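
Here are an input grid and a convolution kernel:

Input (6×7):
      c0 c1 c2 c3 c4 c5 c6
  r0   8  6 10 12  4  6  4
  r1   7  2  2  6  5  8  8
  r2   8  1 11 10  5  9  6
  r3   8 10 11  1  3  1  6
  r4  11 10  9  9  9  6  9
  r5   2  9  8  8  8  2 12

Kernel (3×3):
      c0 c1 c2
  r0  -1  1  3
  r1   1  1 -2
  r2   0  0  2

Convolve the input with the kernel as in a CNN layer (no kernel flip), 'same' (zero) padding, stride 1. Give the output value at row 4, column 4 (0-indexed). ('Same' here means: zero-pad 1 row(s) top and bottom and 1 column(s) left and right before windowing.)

The receptive field on the zero-padded input at this output position is [1 3 1 / 9 9 6 / 8 8 2]. Elementwise product with the kernel and sum: 1·-1 + 3·1 + 1·3 + 9·1 + 9·1 + 6·-2 + 2·2.

15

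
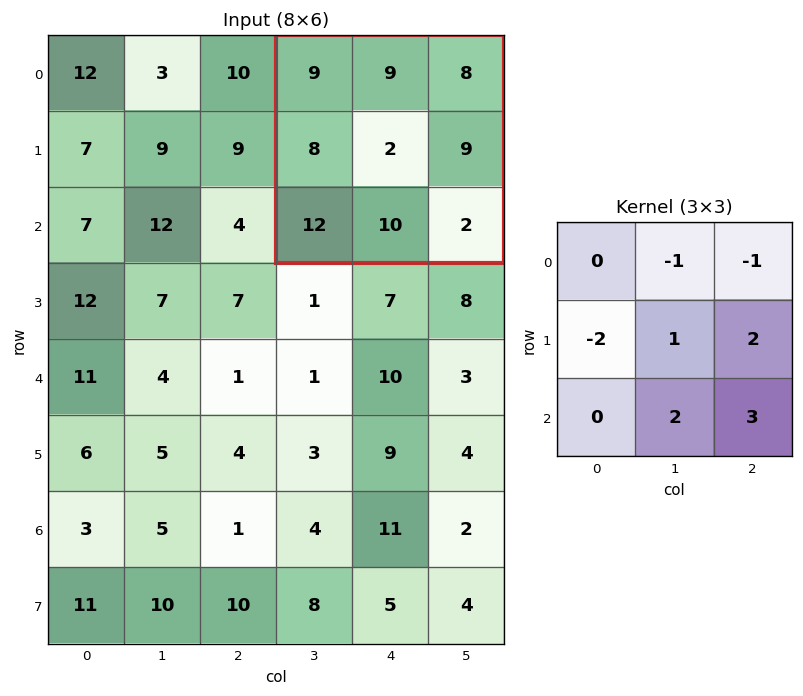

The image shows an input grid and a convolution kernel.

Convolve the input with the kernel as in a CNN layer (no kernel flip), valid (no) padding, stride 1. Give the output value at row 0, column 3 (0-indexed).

The receptive field on the input at this output position is [9 9 8 / 8 2 9 / 12 10 2]. Elementwise product with the kernel and sum: 9·-1 + 8·-1 + 8·-2 + 2·1 + 9·2 + 10·2 + 2·3.

13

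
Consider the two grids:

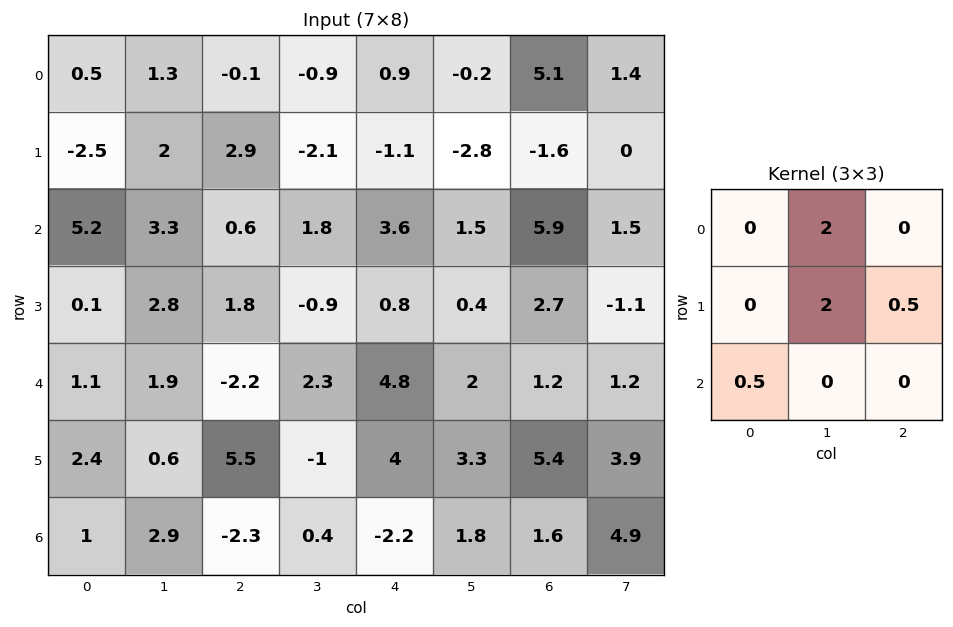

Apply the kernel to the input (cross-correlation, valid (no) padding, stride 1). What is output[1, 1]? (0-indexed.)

9.3

The receptive field on the input at this output position is [2 2.9 -2.1 / 3.3 0.6 1.8 / 2.8 1.8 -0.9]. Elementwise product with the kernel and sum: 2.9·2 + 0.6·2 + 1.8·0.5 + 2.8·0.5.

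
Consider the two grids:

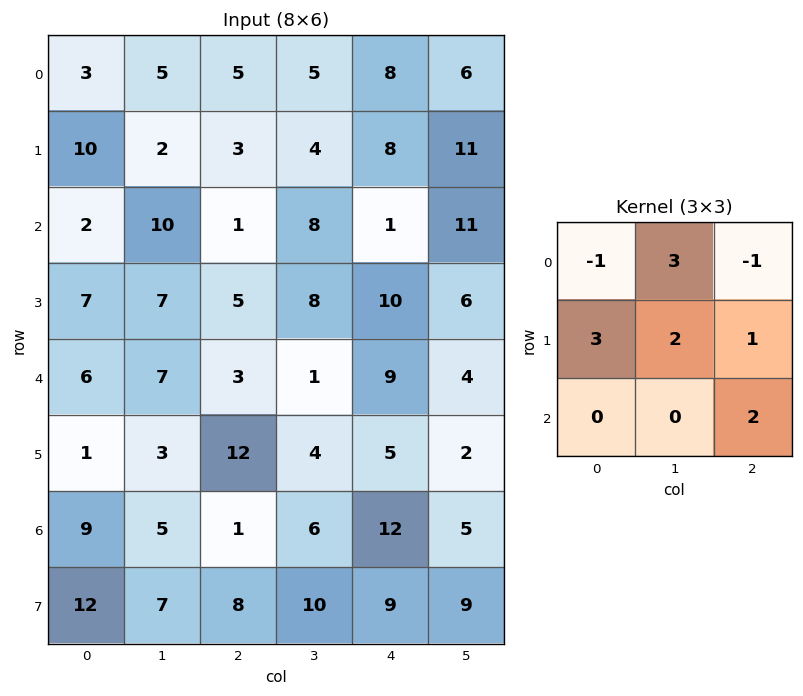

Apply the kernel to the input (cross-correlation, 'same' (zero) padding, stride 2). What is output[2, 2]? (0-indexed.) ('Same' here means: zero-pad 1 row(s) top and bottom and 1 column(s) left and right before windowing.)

The receptive field on the zero-padded input at this output position is [8 10 6 / 1 9 4 / 4 5 2]. Elementwise product with the kernel and sum: 8·-1 + 10·3 + 6·-1 + 1·3 + 9·2 + 4·1 + 2·2.

45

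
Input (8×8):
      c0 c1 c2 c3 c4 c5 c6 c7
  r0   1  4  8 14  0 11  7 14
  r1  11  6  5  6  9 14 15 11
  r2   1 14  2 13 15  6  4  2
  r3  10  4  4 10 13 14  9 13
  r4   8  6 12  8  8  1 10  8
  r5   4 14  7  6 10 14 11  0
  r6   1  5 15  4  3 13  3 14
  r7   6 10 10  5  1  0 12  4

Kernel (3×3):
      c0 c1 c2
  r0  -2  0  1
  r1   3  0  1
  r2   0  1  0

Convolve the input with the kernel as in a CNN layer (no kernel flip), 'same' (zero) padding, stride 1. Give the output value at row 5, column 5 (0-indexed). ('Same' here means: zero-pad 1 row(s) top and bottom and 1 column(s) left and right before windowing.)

The receptive field on the zero-padded input at this output position is [8 1 10 / 10 14 11 / 3 13 3]. Elementwise product with the kernel and sum: 8·-2 + 10·1 + 10·3 + 11·1 + 13·1.

48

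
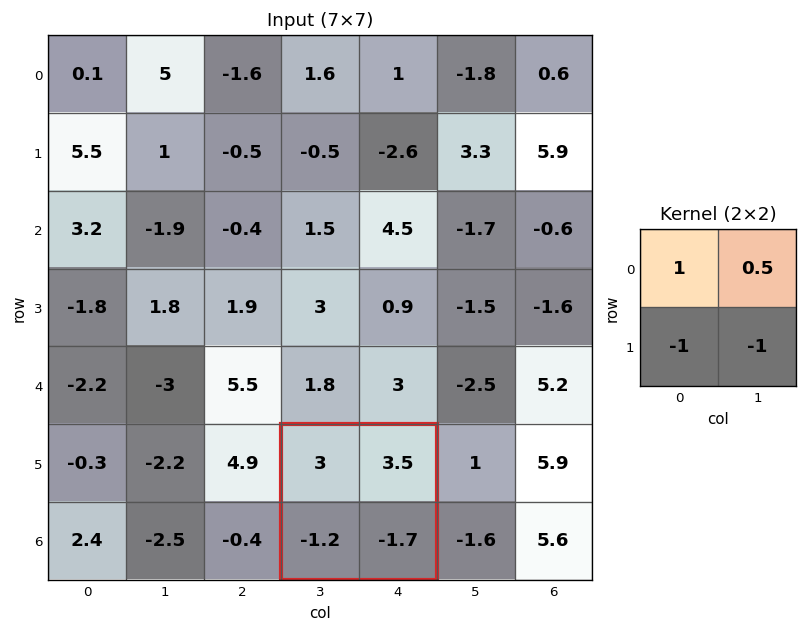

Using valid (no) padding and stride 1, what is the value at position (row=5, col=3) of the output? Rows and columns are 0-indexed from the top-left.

7.65

The receptive field on the input at this output position is [3 3.5 / -1.2 -1.7]. Elementwise product with the kernel and sum: 3·1 + 3.5·0.5 + -1.2·-1 + -1.7·-1.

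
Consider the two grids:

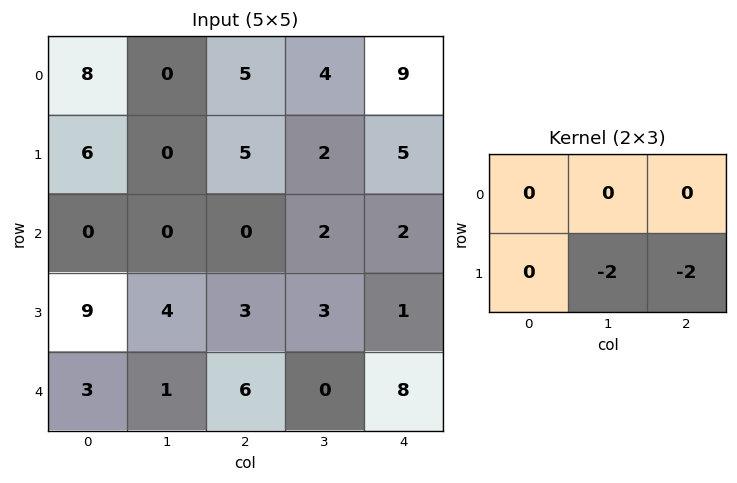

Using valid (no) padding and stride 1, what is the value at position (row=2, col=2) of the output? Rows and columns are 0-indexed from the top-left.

The receptive field on the input at this output position is [0 2 2 / 3 3 1]. Elementwise product with the kernel and sum: 3·-2 + 1·-2.

-8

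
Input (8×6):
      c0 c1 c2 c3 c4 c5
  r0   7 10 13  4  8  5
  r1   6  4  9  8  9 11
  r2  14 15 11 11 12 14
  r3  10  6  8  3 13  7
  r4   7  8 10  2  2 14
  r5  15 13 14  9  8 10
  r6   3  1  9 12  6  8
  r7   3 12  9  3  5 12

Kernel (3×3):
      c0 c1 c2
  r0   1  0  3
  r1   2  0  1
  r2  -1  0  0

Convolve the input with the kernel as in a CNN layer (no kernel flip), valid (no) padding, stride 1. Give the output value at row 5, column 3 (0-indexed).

The receptive field on the input at this output position is [9 8 10 / 12 6 8 / 3 5 12]. Elementwise product with the kernel and sum: 9·1 + 10·3 + 12·2 + 8·1 + 3·-1.

68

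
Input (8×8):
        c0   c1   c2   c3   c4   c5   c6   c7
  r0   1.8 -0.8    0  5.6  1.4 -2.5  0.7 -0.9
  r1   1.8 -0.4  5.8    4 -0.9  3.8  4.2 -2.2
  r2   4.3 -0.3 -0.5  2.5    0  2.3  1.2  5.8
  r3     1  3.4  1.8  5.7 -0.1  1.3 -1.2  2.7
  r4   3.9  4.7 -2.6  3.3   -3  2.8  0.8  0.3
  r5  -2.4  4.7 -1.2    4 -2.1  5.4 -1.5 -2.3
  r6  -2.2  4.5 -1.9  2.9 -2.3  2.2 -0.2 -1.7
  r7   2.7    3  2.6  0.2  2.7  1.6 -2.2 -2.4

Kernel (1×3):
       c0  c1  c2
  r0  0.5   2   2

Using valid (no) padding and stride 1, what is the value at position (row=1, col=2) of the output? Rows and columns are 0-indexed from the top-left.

The receptive field on the input at this output position is [5.8 4 -0.9]. Elementwise product with the kernel and sum: 5.8·0.5 + 4·2 + -0.9·2.

9.1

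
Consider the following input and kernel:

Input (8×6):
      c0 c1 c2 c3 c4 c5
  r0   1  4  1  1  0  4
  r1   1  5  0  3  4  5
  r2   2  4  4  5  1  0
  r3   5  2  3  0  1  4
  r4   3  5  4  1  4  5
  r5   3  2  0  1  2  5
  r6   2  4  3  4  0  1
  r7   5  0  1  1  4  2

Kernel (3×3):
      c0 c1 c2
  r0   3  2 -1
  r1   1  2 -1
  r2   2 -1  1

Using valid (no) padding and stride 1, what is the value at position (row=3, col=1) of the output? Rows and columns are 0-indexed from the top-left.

29

The receptive field on the input at this output position is [2 3 0 / 5 4 1 / 2 0 1]. Elementwise product with the kernel and sum: 2·3 + 3·2 + 0·-1 + 5·1 + 4·2 + 1·-1 + 2·2 + 0·-1 + 1·1.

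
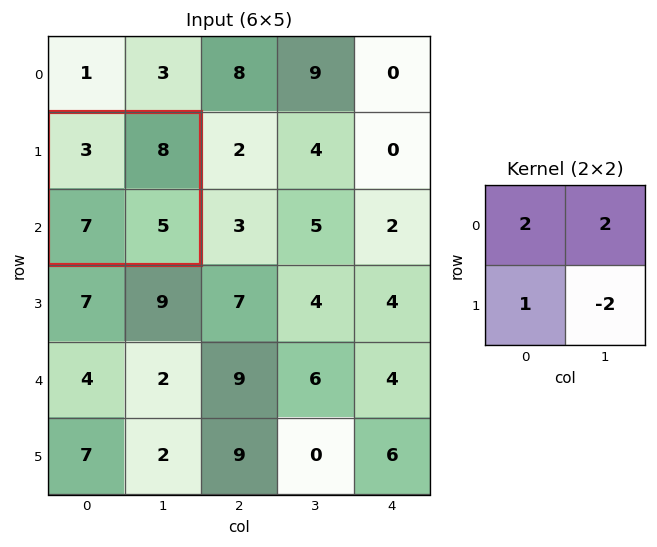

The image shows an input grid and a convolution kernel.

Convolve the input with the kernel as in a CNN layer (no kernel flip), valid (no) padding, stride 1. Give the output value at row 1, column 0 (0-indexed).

19

The receptive field on the input at this output position is [3 8 / 7 5]. Elementwise product with the kernel and sum: 3·2 + 8·2 + 7·1 + 5·-2.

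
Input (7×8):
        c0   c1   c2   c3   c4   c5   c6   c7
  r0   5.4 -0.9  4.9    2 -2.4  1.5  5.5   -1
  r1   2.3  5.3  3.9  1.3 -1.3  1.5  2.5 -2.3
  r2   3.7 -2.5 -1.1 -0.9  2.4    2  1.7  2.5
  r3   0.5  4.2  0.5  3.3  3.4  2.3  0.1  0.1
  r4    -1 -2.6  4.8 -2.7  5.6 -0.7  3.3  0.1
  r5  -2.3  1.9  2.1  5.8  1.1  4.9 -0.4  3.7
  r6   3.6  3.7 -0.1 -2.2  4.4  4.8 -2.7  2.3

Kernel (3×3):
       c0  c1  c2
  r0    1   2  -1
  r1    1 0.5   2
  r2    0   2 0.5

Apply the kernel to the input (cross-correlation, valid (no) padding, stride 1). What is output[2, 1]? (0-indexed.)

15.5

The receptive field on the input at this output position is [-2.5 -1.1 -0.9 / 4.2 0.5 3.3 / -2.6 4.8 -2.7]. Elementwise product with the kernel and sum: -2.5·1 + -1.1·2 + -0.9·-1 + 4.2·1 + 0.5·0.5 + 3.3·2 + 4.8·2 + -2.7·0.5.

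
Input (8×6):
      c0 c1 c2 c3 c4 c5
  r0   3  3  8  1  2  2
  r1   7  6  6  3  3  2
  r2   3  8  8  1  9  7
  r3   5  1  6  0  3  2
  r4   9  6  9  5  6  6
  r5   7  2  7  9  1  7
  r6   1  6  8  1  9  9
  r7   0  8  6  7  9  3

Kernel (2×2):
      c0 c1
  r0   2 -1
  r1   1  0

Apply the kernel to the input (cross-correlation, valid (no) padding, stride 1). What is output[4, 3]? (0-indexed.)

The receptive field on the input at this output position is [5 6 / 9 1]. Elementwise product with the kernel and sum: 5·2 + 6·-1 + 9·1.

13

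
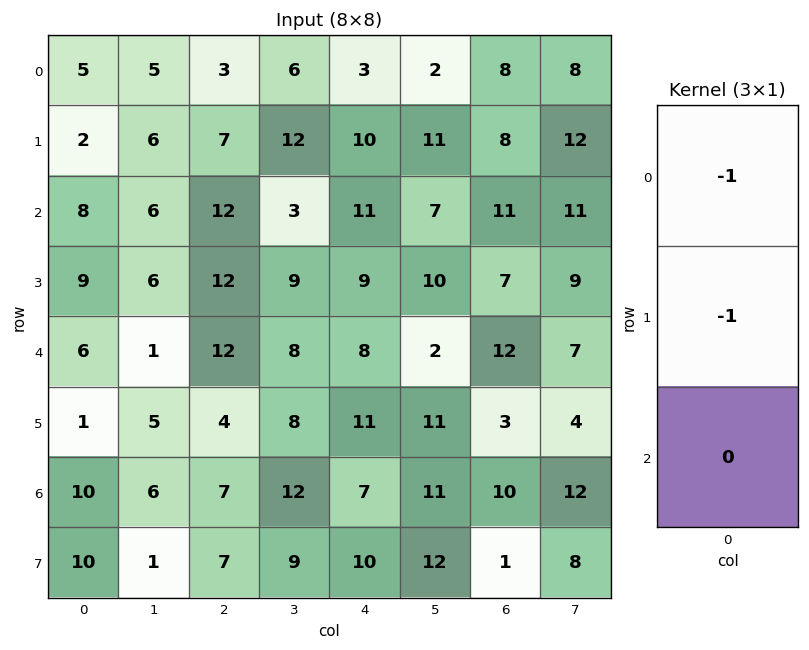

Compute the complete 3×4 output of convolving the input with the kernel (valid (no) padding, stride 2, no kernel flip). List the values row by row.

-7 -10 -13 -16
-17 -24 -20 -18
-7 -16 -19 -15

Output[0,0]: The receptive field on the input at this output position is [5 / 2 / 8]. Elementwise product with the kernel and sum: 5·-1 + 2·-1.
Output[0,1]: The receptive field on the input at this output position is [3 / 7 / 12]. Elementwise product with the kernel and sum: 3·-1 + 7·-1.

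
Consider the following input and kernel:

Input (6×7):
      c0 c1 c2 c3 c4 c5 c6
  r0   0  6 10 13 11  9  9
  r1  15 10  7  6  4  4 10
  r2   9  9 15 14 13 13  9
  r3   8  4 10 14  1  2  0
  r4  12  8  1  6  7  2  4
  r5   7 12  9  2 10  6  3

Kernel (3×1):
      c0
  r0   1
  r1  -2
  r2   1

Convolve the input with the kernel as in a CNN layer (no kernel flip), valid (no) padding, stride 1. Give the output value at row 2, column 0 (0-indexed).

5

The receptive field on the input at this output position is [9 / 8 / 12]. Elementwise product with the kernel and sum: 9·1 + 8·-2 + 12·1.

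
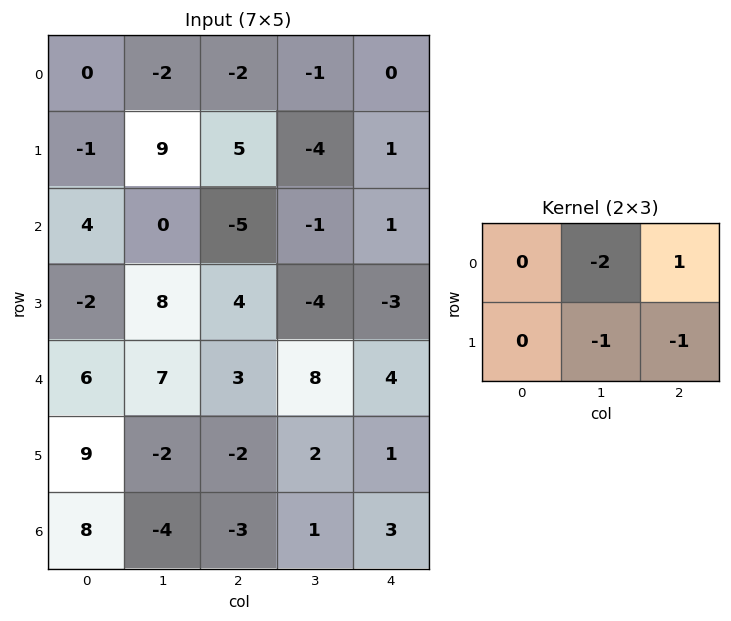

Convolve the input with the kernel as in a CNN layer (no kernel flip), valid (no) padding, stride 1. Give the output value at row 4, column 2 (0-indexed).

The receptive field on the input at this output position is [3 8 4 / -2 2 1]. Elementwise product with the kernel and sum: 8·-2 + 4·1 + 2·-1 + 1·-1.

-15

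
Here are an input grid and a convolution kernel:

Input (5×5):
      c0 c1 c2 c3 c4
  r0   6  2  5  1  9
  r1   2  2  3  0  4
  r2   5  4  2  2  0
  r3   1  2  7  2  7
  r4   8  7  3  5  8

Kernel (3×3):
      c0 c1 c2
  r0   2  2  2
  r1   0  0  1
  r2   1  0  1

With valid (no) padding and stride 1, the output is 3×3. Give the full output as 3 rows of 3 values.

36 22 36
24 16 28
40 30 26

Output[0,0]: The receptive field on the input at this output position is [6 2 5 / 2 2 3 / 5 4 2]. Elementwise product with the kernel and sum: 6·2 + 2·2 + 5·2 + 3·1 + 5·1 + 2·1.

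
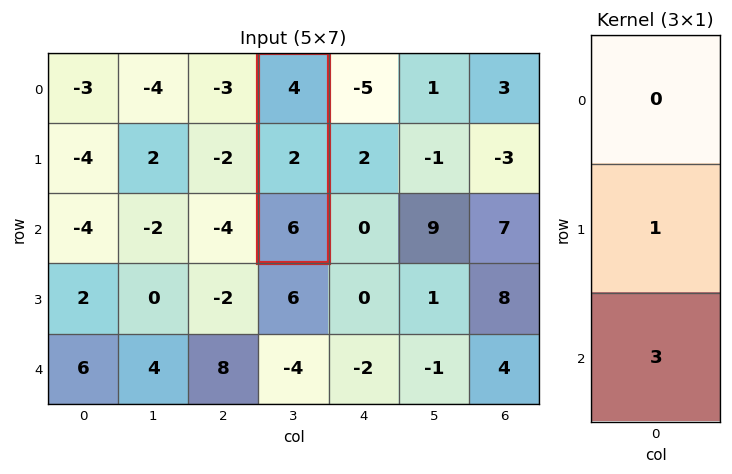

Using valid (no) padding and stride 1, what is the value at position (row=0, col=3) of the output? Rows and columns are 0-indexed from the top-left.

20

The receptive field on the input at this output position is [4 / 2 / 6]. Elementwise product with the kernel and sum: 2·1 + 6·3.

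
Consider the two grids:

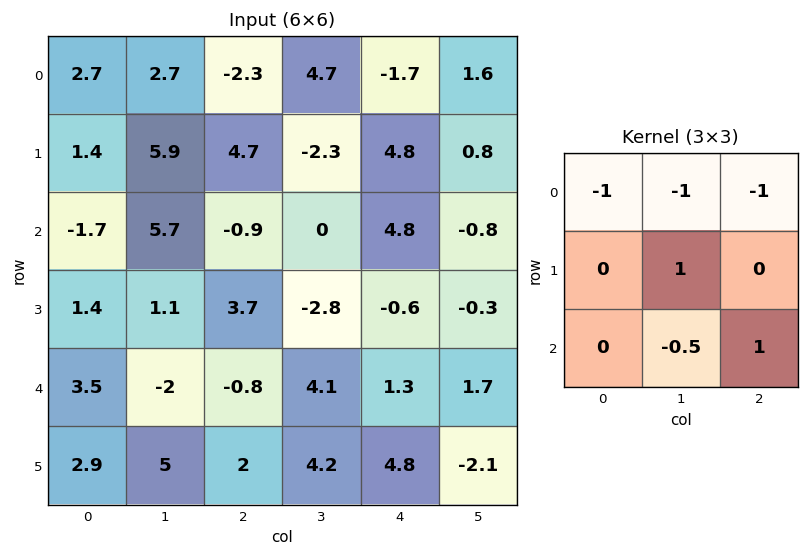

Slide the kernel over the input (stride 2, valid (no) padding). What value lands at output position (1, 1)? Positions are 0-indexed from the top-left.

-7.45

The receptive field on the input at this output position is [-0.9 0 4.8 / 3.7 -2.8 -0.6 / -0.8 4.1 1.3]. Elementwise product with the kernel and sum: -0.9·-1 + 0·-1 + 4.8·-1 + -2.8·1 + 4.1·-0.5 + 1.3·1.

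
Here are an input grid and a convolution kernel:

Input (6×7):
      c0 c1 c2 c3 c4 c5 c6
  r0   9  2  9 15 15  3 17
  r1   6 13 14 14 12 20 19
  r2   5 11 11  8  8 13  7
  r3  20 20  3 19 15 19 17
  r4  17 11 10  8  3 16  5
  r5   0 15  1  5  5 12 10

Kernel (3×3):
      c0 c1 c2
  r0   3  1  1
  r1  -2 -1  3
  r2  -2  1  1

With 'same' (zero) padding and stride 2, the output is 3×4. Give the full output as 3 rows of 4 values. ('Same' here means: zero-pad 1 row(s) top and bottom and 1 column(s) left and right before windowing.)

16 34 -32 -44
87 40 85 25
71 50 127 23

Output[0,0]: The receptive field on the zero-padded input at this output position is [0 0 0 / 0 9 2 / 0 6 13]. Elementwise product with the kernel and sum: 0·3 + 0·1 + 0·1 + 0·-2 + 9·-1 + 2·3 + 0·-2 + 6·1 + 13·1.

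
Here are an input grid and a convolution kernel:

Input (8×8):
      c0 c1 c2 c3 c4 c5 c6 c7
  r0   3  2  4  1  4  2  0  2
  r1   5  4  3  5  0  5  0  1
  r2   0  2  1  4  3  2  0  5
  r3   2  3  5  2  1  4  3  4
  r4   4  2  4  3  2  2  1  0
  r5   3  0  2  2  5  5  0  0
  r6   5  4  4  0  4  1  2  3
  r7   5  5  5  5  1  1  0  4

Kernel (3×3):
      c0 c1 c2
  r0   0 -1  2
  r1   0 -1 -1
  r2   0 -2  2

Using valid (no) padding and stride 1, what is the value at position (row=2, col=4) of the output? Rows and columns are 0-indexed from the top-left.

The receptive field on the input at this output position is [3 2 0 / 1 4 3 / 2 2 1]. Elementwise product with the kernel and sum: 2·-1 + 0·2 + 4·-1 + 3·-1 + 2·-2 + 1·2.

-11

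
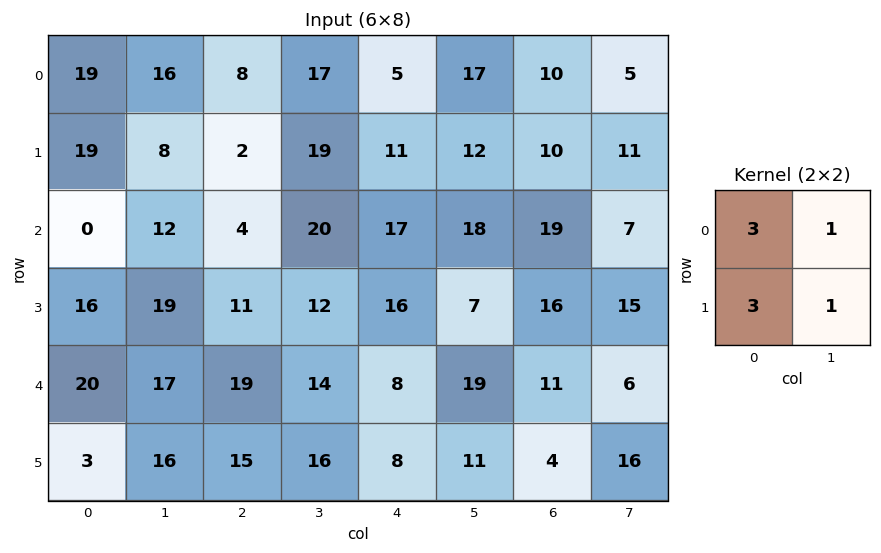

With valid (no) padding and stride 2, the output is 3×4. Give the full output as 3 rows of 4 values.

138 66 77 76
79 77 124 127
102 132 78 67

Output[0,0]: The receptive field on the input at this output position is [19 16 / 19 8]. Elementwise product with the kernel and sum: 19·3 + 16·1 + 19·3 + 8·1.
Output[0,1]: The receptive field on the input at this output position is [8 17 / 2 19]. Elementwise product with the kernel and sum: 8·3 + 17·1 + 2·3 + 19·1.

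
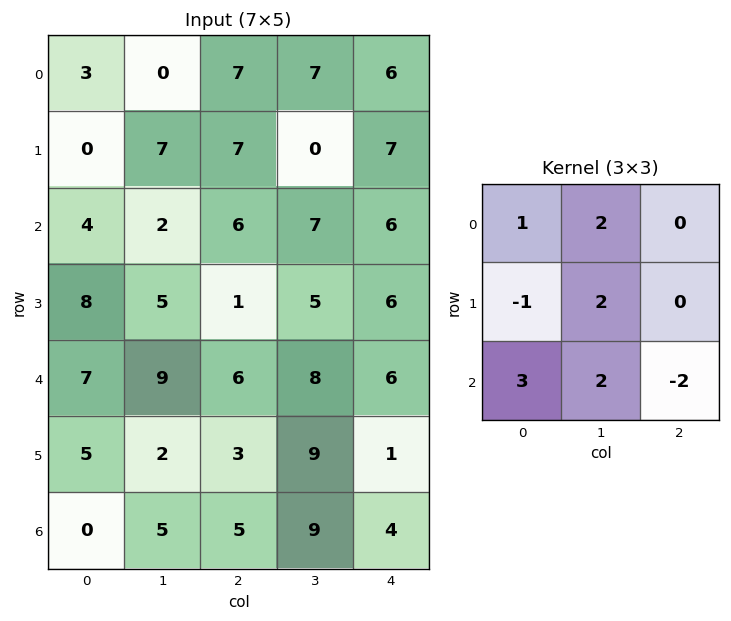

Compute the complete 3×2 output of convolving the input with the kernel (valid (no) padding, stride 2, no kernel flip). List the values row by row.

Output[0,0]: The receptive field on the input at this output position is [3 0 7 / 0 7 7 / 4 2 6]. Elementwise product with the kernel and sum: 3·1 + 0·2 + 0·-1 + 7·2 + 4·3 + 2·2 + 6·-2.

21 34
37 51
24 62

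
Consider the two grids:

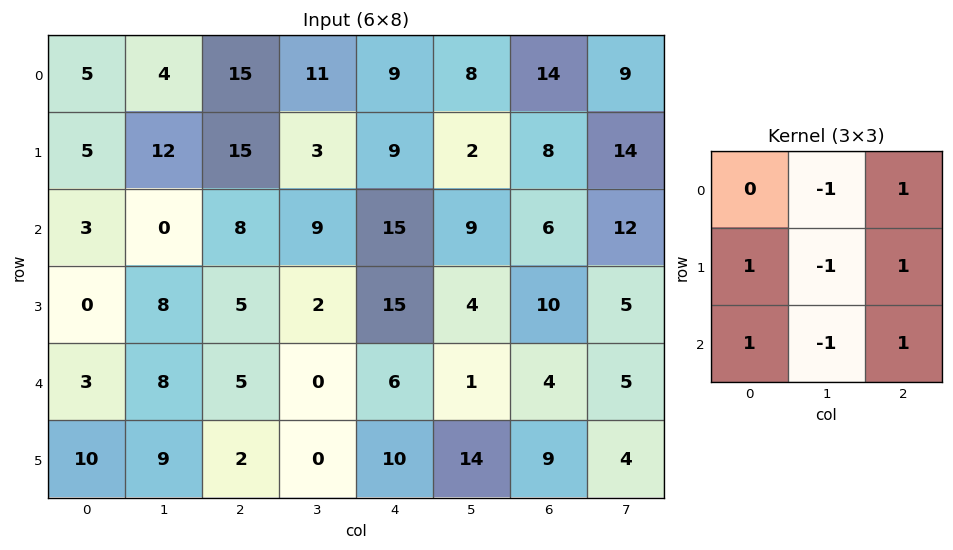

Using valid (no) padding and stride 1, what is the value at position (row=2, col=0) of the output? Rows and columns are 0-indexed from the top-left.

5

The receptive field on the input at this output position is [3 0 8 / 0 8 5 / 3 8 5]. Elementwise product with the kernel and sum: 0·-1 + 8·1 + 0·1 + 8·-1 + 5·1 + 3·1 + 8·-1 + 5·1.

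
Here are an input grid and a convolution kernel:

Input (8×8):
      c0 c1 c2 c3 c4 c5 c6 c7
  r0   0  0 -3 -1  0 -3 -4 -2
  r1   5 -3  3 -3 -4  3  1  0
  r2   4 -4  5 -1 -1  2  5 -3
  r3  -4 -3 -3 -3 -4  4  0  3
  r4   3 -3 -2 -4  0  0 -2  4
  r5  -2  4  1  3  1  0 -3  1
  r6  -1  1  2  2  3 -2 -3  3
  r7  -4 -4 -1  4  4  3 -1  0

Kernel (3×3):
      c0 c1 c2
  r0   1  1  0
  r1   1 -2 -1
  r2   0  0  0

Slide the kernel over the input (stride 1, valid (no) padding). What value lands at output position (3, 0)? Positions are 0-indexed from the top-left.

The receptive field on the input at this output position is [-4 -3 -3 / 3 -3 -2 / -2 4 1]. Elementwise product with the kernel and sum: -4·1 + -3·1 + 3·1 + -3·-2 + -2·-1.

4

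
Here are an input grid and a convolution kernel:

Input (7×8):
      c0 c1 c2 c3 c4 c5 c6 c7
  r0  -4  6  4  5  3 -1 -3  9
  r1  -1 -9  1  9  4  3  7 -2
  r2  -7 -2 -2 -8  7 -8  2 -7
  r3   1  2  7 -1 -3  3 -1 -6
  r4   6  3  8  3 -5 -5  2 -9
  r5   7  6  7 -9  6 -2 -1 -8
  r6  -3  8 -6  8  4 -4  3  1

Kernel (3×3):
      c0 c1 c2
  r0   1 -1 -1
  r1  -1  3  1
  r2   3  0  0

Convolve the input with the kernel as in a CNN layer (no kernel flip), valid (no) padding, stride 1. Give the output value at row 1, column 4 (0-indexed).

The receptive field on the input at this output position is [4 3 7 / 7 -8 2 / -3 3 -1]. Elementwise product with the kernel and sum: 4·1 + 3·-1 + 7·-1 + 7·-1 + -8·3 + 2·1 + -3·3.

-44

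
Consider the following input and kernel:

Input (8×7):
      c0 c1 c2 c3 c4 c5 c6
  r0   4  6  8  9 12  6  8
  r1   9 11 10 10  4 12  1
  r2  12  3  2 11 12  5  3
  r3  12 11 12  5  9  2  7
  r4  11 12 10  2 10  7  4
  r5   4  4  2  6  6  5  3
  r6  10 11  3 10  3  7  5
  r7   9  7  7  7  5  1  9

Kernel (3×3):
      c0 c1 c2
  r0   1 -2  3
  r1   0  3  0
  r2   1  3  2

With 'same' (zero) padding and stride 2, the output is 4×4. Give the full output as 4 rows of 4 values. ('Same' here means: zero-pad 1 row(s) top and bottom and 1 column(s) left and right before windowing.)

Output[0,0]: The receptive field on the zero-padded input at this output position is [0 0 0 / 0 4 6 / 0 9 11]. Elementwise product with the kernel and sum: 0·1 + 0·-2 + 0·3 + 4·3 + 0·1 + 9·3 + 11·2.

61 85 82 39
109 84 110 42
62 54 57 14
75 69 42 42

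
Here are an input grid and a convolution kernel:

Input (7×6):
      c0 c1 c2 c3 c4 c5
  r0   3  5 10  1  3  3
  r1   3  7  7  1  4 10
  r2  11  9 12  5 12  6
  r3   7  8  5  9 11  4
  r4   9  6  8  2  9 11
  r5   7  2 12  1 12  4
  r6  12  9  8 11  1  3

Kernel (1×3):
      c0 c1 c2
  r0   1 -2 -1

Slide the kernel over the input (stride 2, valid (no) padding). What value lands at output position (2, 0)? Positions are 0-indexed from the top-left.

-11

The receptive field on the input at this output position is [9 6 8]. Elementwise product with the kernel and sum: 9·1 + 6·-2 + 8·-1.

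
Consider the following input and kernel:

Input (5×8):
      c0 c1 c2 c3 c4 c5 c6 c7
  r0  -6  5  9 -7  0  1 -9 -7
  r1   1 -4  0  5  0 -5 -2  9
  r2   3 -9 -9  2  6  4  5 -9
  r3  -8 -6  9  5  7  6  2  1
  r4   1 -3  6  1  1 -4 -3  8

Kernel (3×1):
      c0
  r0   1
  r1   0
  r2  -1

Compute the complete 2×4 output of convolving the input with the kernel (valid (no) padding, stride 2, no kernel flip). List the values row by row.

Output[0,0]: The receptive field on the input at this output position is [-6 / 1 / 3]. Elementwise product with the kernel and sum: -6·1 + 3·-1.

-9 18 -6 -14
2 -15 5 8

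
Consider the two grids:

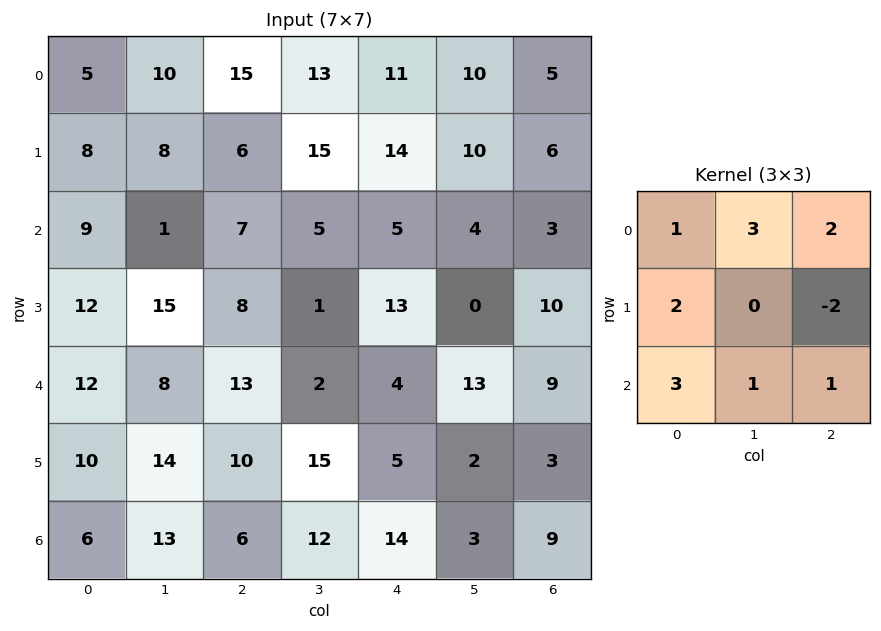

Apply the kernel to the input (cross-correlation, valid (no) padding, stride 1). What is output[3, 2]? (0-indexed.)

The receptive field on the input at this output position is [8 1 13 / 13 2 4 / 10 15 5]. Elementwise product with the kernel and sum: 8·1 + 1·3 + 13·2 + 13·2 + 4·-2 + 10·3 + 15·1 + 5·1.

105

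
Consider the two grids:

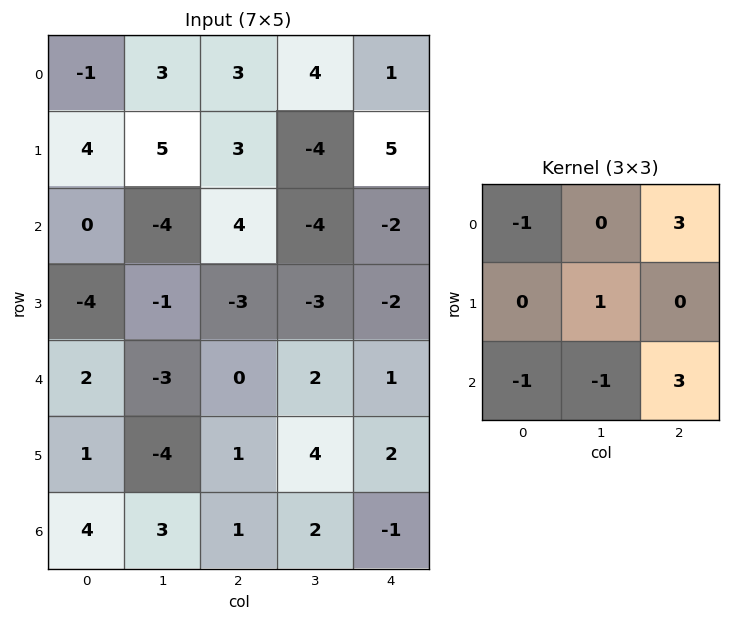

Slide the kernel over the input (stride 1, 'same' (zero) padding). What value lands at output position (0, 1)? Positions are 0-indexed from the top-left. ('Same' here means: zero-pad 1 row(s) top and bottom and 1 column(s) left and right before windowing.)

3

The receptive field on the zero-padded input at this output position is [0 0 0 / -1 3 3 / 4 5 3]. Elementwise product with the kernel and sum: 0·-1 + 0·3 + 3·1 + 4·-1 + 5·-1 + 3·3.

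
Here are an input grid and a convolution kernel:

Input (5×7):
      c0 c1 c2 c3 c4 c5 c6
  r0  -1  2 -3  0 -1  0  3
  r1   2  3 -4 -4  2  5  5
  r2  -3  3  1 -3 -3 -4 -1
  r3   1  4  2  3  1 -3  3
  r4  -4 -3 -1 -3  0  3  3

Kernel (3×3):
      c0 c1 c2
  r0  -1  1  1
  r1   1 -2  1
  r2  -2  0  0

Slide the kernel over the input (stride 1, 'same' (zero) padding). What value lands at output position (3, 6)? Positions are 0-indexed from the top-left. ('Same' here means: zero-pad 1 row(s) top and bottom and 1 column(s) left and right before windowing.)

-12

The receptive field on the zero-padded input at this output position is [-4 -1 0 / -3 3 0 / 3 3 0]. Elementwise product with the kernel and sum: -4·-1 + -1·1 + 0·1 + -3·1 + 3·-2 + 0·1 + 3·-2.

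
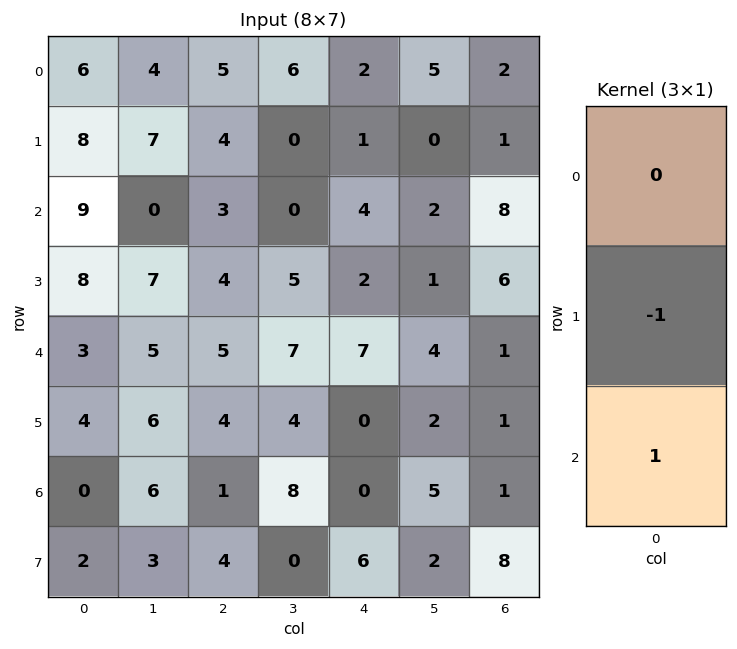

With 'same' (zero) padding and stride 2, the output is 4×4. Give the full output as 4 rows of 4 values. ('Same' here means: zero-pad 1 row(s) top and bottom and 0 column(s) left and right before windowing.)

2 -1 -1 -1
-1 1 -2 -2
1 -1 -7 0
2 3 6 7

Output[0,0]: The receptive field on the zero-padded input at this output position is [0 / 6 / 8]. Elementwise product with the kernel and sum: 6·-1 + 8·1.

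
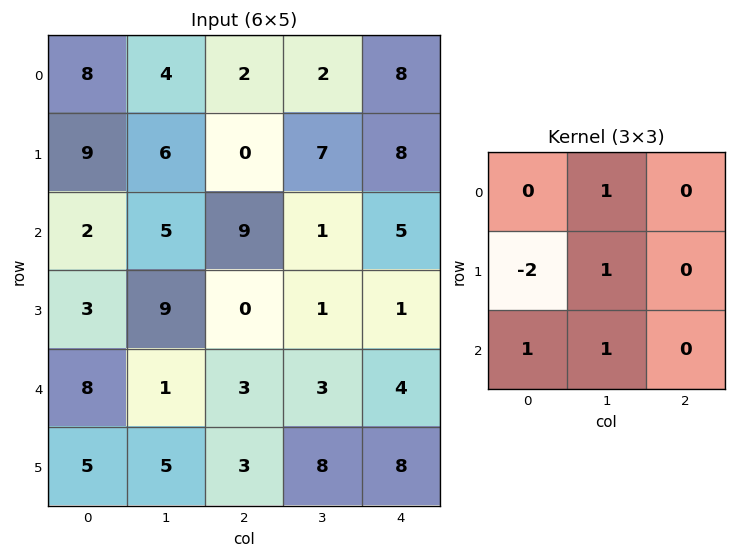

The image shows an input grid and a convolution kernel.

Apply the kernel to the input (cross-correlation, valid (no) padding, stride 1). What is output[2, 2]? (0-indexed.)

8

The receptive field on the input at this output position is [9 1 5 / 0 1 1 / 3 3 4]. Elementwise product with the kernel and sum: 1·1 + 0·-2 + 1·1 + 3·1 + 3·1.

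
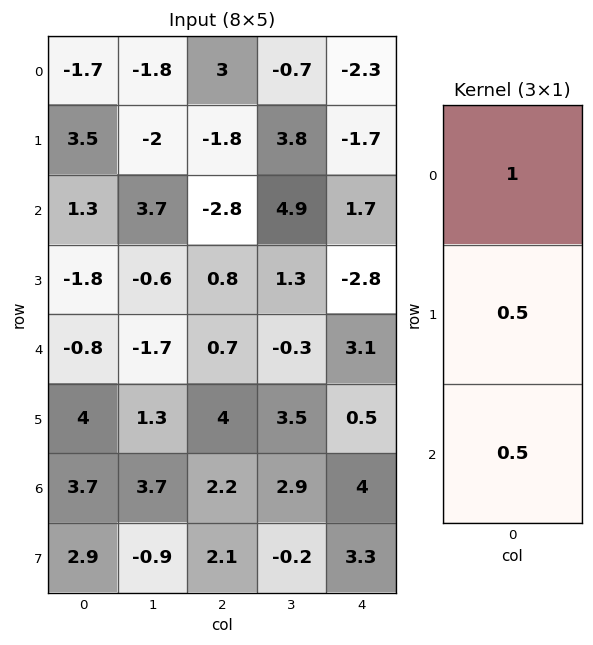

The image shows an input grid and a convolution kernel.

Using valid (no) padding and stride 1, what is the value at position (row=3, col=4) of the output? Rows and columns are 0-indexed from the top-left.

The receptive field on the input at this output position is [-2.8 / 3.1 / 0.5]. Elementwise product with the kernel and sum: -2.8·1 + 3.1·0.5 + 0.5·0.5.

-1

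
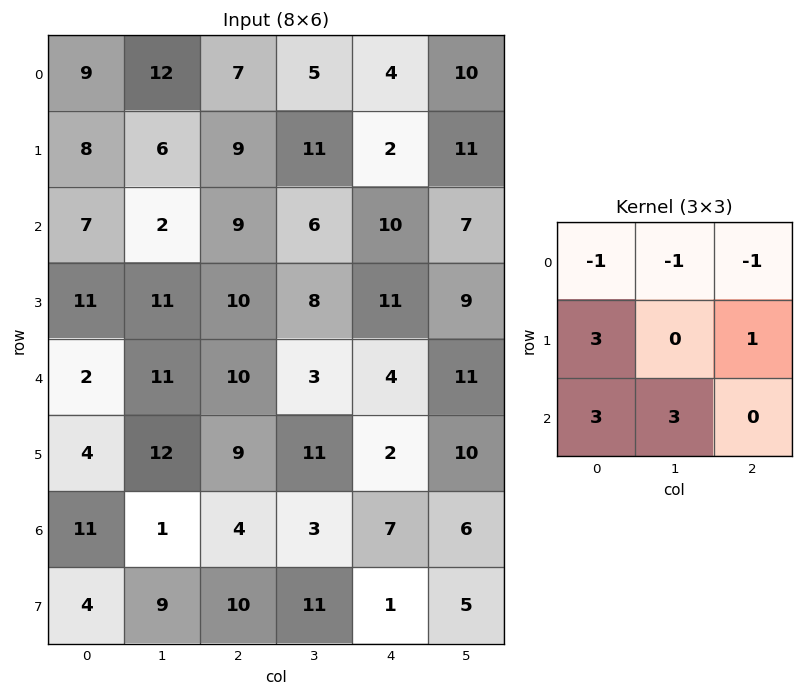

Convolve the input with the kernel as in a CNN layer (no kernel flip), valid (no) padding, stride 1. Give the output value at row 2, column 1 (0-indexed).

The receptive field on the input at this output position is [2 9 6 / 11 10 8 / 11 10 3]. Elementwise product with the kernel and sum: 2·-1 + 9·-1 + 6·-1 + 11·3 + 8·1 + 11·3 + 10·3.

87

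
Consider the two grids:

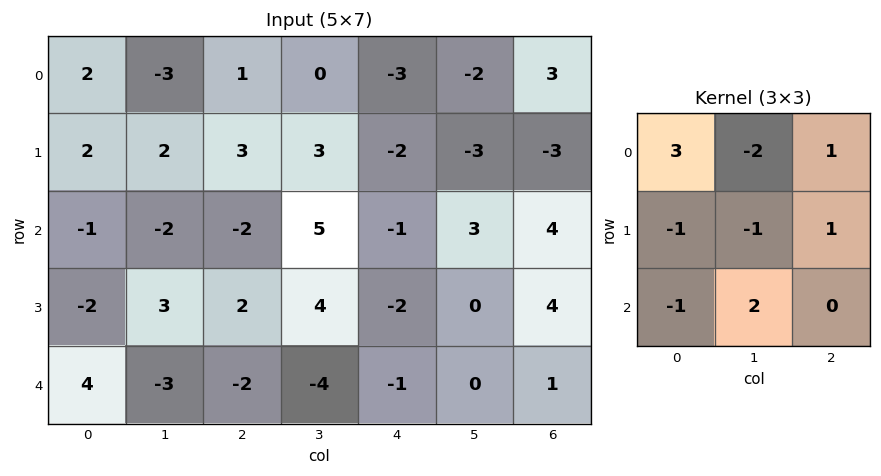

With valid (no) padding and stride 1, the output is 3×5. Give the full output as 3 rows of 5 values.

Output[0,0]: The receptive field on the input at this output position is [2 -3 1 / 2 2 3 / -1 -2 -2]. Elementwise product with the kernel and sum: 2·3 + -3·-2 + 1·1 + 2·-1 + 2·-1 + 3·1 + -1·-1 + -2·2.

9 -15 4 -7 7
14 13 3 1 1
-10 1 -31 20 2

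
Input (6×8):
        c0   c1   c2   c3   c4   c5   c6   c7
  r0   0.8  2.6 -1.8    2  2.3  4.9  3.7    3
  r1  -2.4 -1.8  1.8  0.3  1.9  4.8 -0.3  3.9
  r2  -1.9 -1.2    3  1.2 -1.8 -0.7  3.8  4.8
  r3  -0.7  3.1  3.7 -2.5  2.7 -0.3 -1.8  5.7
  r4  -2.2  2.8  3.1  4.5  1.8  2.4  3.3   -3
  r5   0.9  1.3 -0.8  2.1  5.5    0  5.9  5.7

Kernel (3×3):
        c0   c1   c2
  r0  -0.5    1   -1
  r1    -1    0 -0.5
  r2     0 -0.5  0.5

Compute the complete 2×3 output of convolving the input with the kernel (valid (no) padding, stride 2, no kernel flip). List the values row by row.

Output[0,0]: The receptive field on the input at this output position is [0.8 2.6 -1.8 / -2.4 -1.8 1.8 / -1.9 -1.2 3]. Elementwise product with the kernel and sum: 0.8·-0.5 + 2.6·1 + -1.8·-1 + -2.4·-1 + 1.8·-0.5 + -1.2·-0.5 + 3·0.5.
Output[0,1]: The receptive field on the input at this output position is [-1.8 2 2.3 / 1.8 0.3 1.9 / 3 1.2 -1.8]. Elementwise product with the kernel and sum: -1.8·-0.5 + 2·1 + 2.3·-1 + 1.8·-1 + 1.9·-0.5 + 1.2·-0.5 + -1.8·0.5.

7.6 -3.65 0.55
-4.25 -4.9 -4.95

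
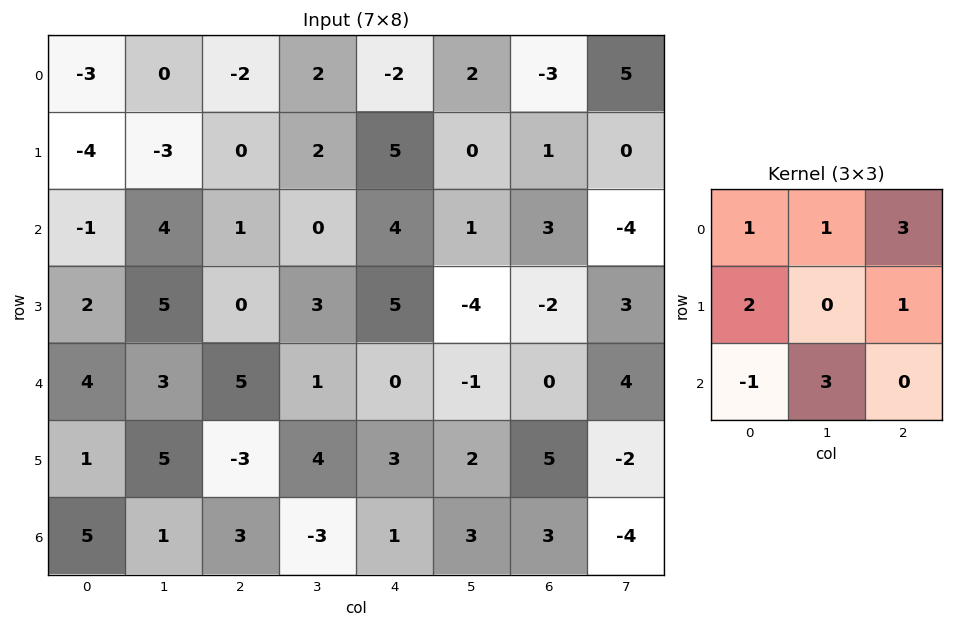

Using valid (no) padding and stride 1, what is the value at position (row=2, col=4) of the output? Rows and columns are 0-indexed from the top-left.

The receptive field on the input at this output position is [4 1 3 / 5 -4 -2 / 0 -1 0]. Elementwise product with the kernel and sum: 4·1 + 1·1 + 3·3 + 5·2 + -2·1 + 0·-1 + -1·3.

19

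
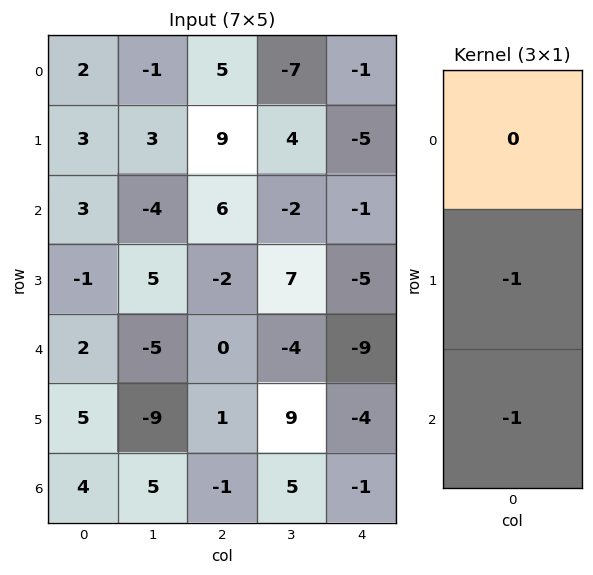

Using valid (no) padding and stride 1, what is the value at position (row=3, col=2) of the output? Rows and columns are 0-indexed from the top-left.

-1

The receptive field on the input at this output position is [-2 / 0 / 1]. Elementwise product with the kernel and sum: 0·-1 + 1·-1.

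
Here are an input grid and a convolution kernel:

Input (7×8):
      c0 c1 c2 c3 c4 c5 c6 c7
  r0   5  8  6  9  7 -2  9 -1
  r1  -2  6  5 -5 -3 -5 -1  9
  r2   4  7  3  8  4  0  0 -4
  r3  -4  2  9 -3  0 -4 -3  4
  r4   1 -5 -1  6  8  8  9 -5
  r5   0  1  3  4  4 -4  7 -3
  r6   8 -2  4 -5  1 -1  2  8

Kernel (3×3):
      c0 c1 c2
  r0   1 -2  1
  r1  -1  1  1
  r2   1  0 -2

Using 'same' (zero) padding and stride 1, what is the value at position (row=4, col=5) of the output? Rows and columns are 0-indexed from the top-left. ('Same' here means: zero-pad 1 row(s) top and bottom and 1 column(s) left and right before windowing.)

The receptive field on the zero-padded input at this output position is [0 -4 -3 / 8 8 9 / 4 -4 7]. Elementwise product with the kernel and sum: 0·1 + -4·-2 + -3·1 + 8·-1 + 8·1 + 9·1 + 4·1 + 7·-2.

4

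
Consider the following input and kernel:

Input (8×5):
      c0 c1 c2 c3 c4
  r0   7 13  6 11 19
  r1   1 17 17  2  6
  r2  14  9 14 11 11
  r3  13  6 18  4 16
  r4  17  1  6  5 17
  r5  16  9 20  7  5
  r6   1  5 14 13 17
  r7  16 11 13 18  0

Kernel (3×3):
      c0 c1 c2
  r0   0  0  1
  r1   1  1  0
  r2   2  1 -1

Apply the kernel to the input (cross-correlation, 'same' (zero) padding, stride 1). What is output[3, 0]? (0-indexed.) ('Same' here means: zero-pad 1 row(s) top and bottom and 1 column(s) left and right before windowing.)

38

The receptive field on the zero-padded input at this output position is [0 14 9 / 0 13 6 / 0 17 1]. Elementwise product with the kernel and sum: 9·1 + 0·1 + 13·1 + 0·2 + 17·1 + 1·-1.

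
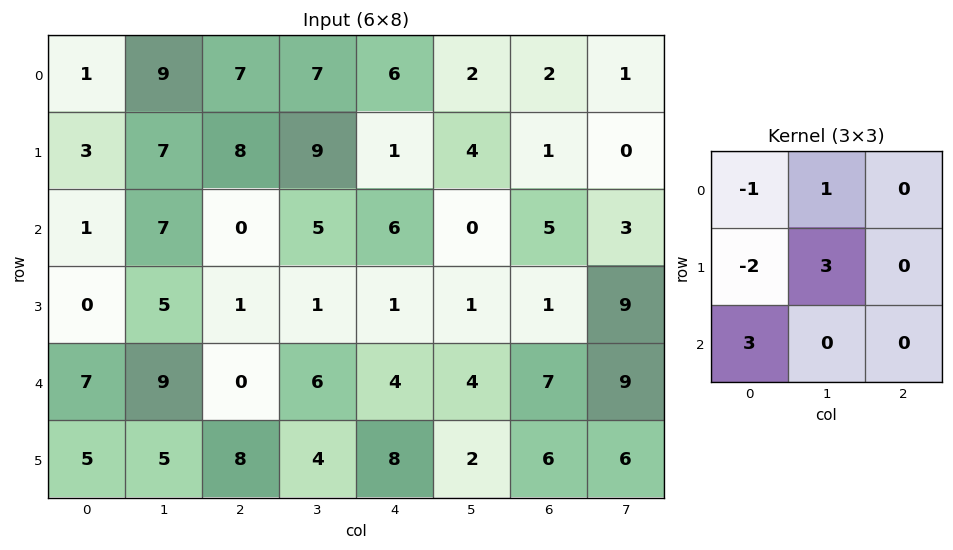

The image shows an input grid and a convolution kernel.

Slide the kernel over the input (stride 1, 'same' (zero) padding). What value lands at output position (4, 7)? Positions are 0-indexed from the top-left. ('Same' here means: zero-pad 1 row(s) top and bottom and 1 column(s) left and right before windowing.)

The receptive field on the zero-padded input at this output position is [1 9 0 / 7 9 0 / 6 6 0]. Elementwise product with the kernel and sum: 1·-1 + 9·1 + 7·-2 + 9·3 + 6·3.

39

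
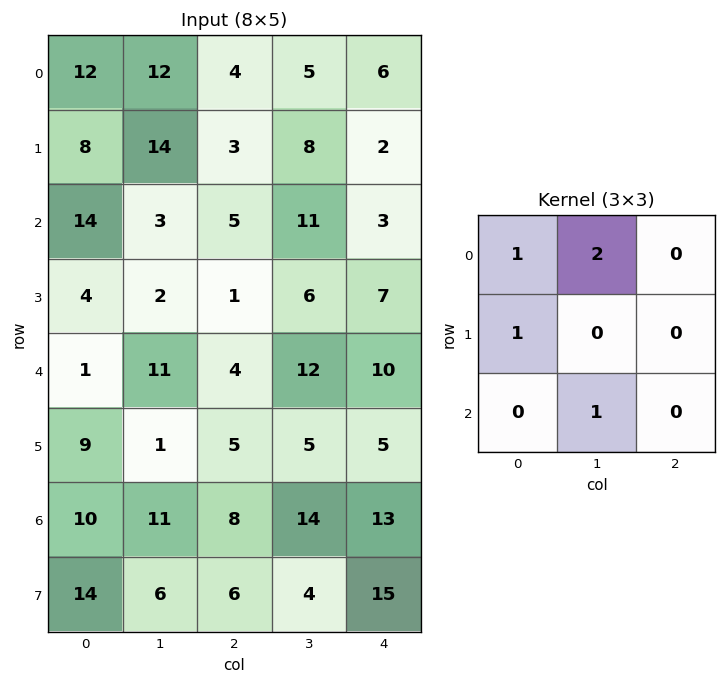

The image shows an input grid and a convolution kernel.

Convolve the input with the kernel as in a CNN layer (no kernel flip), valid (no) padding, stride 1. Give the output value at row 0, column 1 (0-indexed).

39

The receptive field on the input at this output position is [12 4 5 / 14 3 8 / 3 5 11]. Elementwise product with the kernel and sum: 12·1 + 4·2 + 14·1 + 5·1.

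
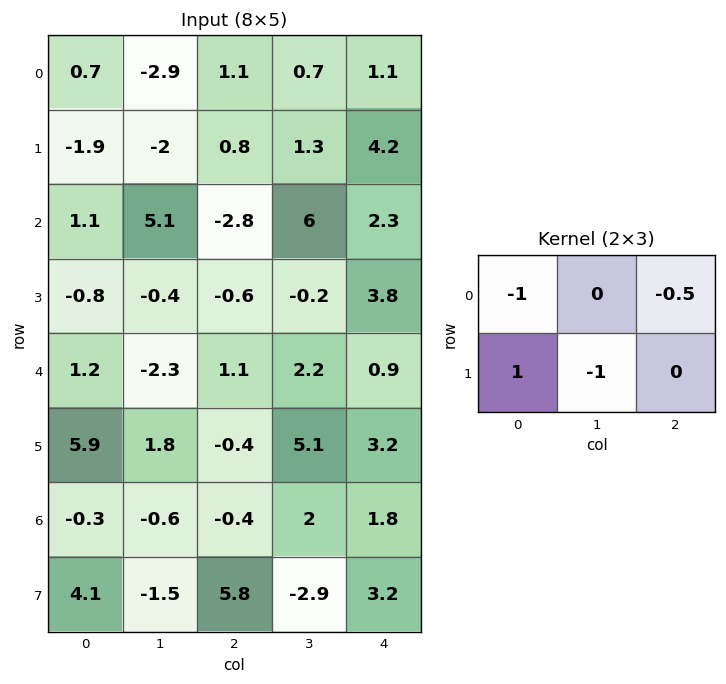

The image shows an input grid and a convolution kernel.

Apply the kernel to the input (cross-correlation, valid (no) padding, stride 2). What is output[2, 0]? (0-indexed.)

2.35

The receptive field on the input at this output position is [1.2 -2.3 1.1 / 5.9 1.8 -0.4]. Elementwise product with the kernel and sum: 1.2·-1 + 1.1·-0.5 + 5.9·1 + 1.8·-1.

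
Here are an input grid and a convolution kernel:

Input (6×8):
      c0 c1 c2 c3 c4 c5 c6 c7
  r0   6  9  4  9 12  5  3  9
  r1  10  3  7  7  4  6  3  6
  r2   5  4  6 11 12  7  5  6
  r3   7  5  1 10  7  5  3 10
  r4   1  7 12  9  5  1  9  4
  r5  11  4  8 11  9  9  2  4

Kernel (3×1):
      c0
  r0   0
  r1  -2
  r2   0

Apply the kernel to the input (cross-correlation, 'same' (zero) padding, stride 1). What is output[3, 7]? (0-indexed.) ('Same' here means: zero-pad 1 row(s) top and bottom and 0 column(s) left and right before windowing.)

The receptive field on the zero-padded input at this output position is [6 / 10 / 4]. Elementwise product with the kernel and sum: 10·-2.

-20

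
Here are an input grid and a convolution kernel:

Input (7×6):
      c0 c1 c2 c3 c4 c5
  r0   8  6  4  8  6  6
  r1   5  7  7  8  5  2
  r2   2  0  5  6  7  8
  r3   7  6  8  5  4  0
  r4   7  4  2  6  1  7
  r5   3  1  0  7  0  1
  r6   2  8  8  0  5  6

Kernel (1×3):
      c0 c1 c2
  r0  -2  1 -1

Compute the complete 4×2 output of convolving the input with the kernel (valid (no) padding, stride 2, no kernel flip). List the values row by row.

-14 -6
-9 -11
-12 1
-4 -21

Output[0,0]: The receptive field on the input at this output position is [8 6 4]. Elementwise product with the kernel and sum: 8·-2 + 6·1 + 4·-1.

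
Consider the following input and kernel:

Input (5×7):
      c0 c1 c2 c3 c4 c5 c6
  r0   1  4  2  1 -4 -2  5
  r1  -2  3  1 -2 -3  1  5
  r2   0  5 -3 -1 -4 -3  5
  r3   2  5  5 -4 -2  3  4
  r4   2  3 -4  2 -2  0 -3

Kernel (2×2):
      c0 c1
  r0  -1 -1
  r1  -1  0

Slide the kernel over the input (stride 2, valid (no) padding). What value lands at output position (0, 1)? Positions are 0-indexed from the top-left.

-4

The receptive field on the input at this output position is [2 1 / 1 -2]. Elementwise product with the kernel and sum: 2·-1 + 1·-1 + 1·-1.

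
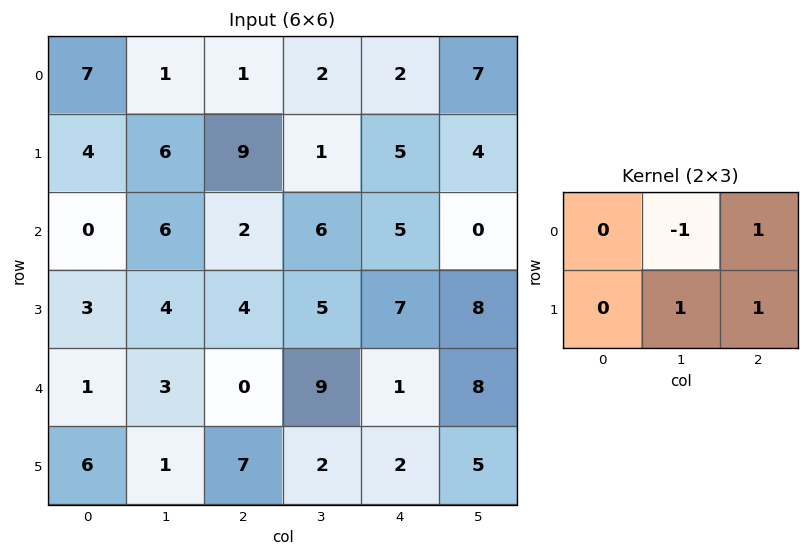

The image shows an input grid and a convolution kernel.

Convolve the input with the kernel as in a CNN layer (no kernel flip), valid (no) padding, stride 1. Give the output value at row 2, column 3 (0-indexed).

10

The receptive field on the input at this output position is [6 5 0 / 5 7 8]. Elementwise product with the kernel and sum: 5·-1 + 0·1 + 7·1 + 8·1.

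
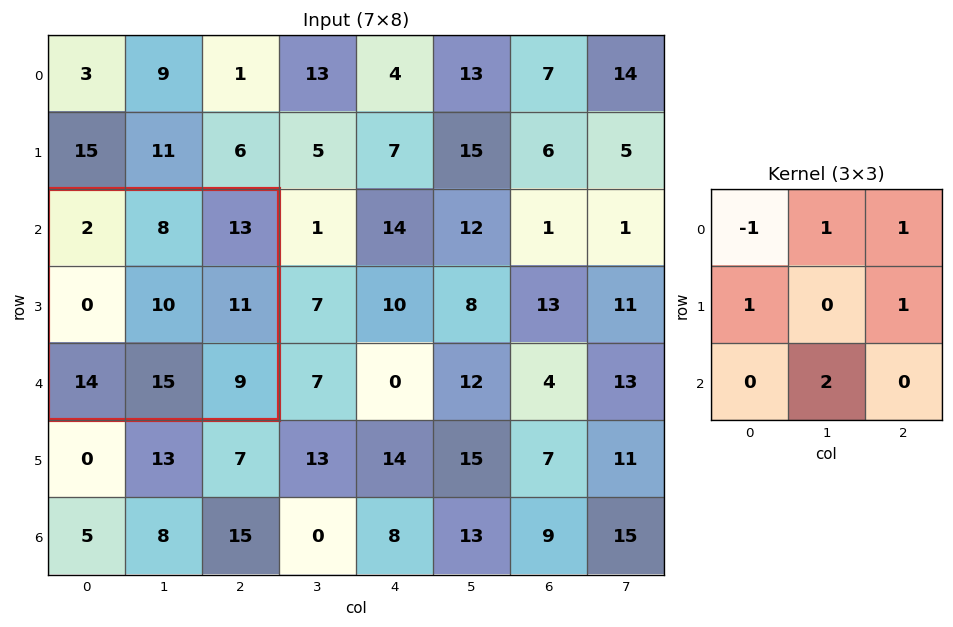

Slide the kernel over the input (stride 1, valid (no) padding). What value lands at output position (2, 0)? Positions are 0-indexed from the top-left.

The receptive field on the input at this output position is [2 8 13 / 0 10 11 / 14 15 9]. Elementwise product with the kernel and sum: 2·-1 + 8·1 + 13·1 + 0·1 + 11·1 + 15·2.

60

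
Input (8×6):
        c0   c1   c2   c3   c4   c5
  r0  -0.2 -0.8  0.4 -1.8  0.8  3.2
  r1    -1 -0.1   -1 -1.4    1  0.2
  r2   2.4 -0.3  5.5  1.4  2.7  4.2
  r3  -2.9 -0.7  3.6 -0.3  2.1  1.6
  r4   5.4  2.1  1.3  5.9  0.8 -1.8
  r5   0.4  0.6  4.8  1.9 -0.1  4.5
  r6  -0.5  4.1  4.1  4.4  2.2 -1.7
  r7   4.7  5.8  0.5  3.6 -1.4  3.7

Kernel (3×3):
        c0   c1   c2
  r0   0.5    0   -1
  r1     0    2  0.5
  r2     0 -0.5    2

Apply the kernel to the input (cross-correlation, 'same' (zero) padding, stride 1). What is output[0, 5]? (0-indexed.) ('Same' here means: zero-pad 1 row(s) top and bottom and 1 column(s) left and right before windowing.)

6.3

The receptive field on the zero-padded input at this output position is [0 0 0 / 0.8 3.2 0 / 1 0.2 0]. Elementwise product with the kernel and sum: 0·0.5 + 0·-1 + 3.2·2 + 0·0.5 + 0.2·-0.5 + 0·2.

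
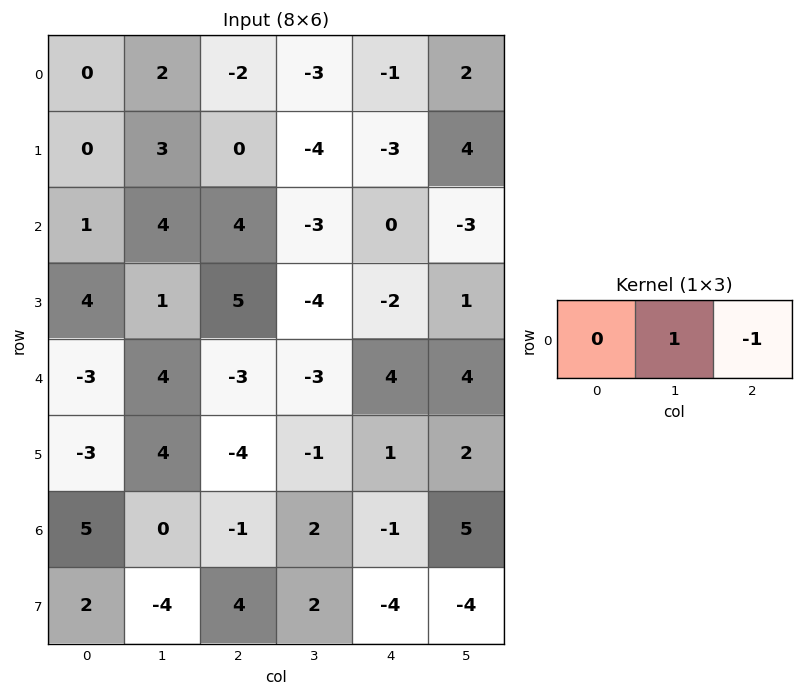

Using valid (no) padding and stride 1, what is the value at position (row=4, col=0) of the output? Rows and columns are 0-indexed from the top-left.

The receptive field on the input at this output position is [-3 4 -3]. Elementwise product with the kernel and sum: 4·1 + -3·-1.

7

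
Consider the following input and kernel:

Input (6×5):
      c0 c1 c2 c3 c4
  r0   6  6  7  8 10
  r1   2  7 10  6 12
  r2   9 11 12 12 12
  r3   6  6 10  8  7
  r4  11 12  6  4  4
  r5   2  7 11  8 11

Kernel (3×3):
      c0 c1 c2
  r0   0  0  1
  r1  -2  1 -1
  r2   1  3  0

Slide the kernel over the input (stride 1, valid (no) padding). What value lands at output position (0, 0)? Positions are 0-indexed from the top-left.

42

The receptive field on the input at this output position is [6 6 7 / 2 7 10 / 9 11 12]. Elementwise product with the kernel and sum: 7·1 + 2·-2 + 7·1 + 10·-1 + 9·1 + 11·3.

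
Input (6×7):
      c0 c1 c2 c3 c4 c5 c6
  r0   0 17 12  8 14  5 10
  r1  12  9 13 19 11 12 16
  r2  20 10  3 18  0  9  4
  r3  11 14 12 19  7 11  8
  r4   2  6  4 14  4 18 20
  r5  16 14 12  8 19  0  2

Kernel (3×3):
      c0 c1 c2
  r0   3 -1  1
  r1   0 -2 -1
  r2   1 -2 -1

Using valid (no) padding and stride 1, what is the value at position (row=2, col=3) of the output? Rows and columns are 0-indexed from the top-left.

The receptive field on the input at this output position is [18 0 9 / 19 7 11 / 14 4 18]. Elementwise product with the kernel and sum: 18·3 + 0·-1 + 9·1 + 7·-2 + 11·-1 + 14·1 + 4·-2 + 18·-1.

26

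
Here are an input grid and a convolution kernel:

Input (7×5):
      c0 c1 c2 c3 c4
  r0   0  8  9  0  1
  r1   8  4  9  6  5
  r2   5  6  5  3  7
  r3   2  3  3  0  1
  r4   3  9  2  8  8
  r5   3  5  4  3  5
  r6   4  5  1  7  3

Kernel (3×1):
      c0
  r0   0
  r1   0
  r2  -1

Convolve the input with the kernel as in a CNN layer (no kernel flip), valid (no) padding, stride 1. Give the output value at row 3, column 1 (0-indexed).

The receptive field on the input at this output position is [3 / 9 / 5]. Elementwise product with the kernel and sum: 5·-1.

-5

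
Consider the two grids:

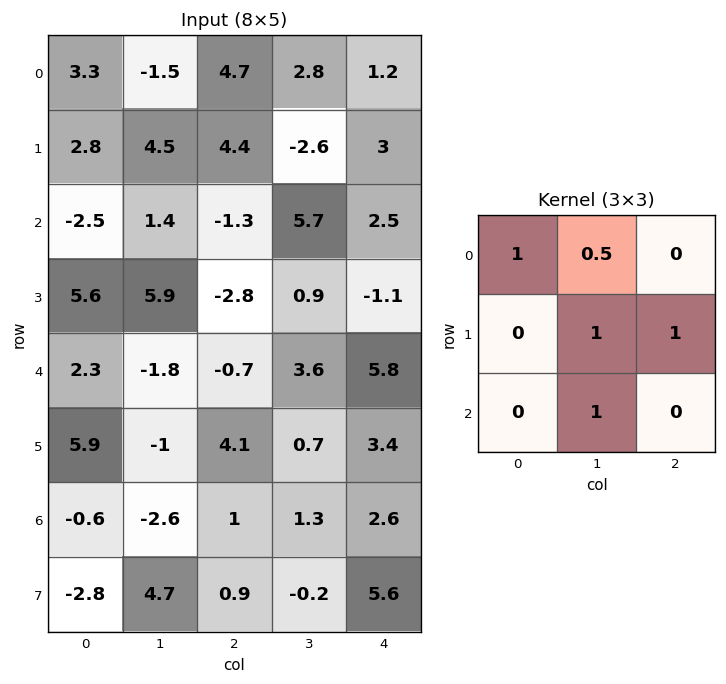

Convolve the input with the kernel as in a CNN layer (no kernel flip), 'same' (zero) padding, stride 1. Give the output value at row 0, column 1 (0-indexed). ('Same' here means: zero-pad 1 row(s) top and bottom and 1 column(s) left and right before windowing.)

7.7

The receptive field on the zero-padded input at this output position is [0 0 0 / 3.3 -1.5 4.7 / 2.8 4.5 4.4]. Elementwise product with the kernel and sum: 0·1 + 0·0.5 + -1.5·1 + 4.7·1 + 4.5·1.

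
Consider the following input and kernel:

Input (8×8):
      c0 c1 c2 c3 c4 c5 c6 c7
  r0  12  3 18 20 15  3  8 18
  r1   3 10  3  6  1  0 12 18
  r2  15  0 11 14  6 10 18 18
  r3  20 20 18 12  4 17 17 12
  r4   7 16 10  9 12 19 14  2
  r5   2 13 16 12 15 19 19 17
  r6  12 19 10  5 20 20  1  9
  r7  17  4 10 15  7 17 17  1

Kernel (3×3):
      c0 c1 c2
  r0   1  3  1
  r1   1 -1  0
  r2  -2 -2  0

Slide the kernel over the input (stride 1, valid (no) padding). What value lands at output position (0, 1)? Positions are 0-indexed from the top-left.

The receptive field on the input at this output position is [3 18 20 / 10 3 6 / 0 11 14]. Elementwise product with the kernel and sum: 3·1 + 18·3 + 20·1 + 10·1 + 3·-1 + 0·-2 + 11·-2.

62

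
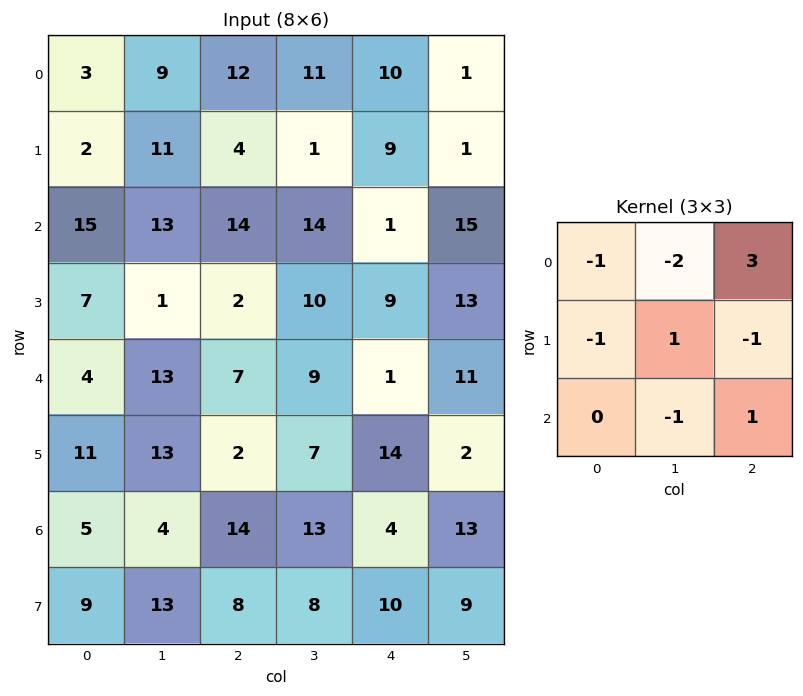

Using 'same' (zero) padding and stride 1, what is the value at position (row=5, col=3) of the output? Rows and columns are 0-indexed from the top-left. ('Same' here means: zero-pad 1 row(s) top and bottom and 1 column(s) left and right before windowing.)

The receptive field on the zero-padded input at this output position is [7 9 1 / 2 7 14 / 14 13 4]. Elementwise product with the kernel and sum: 7·-1 + 9·-2 + 1·3 + 2·-1 + 7·1 + 14·-1 + 13·-1 + 4·1.

-40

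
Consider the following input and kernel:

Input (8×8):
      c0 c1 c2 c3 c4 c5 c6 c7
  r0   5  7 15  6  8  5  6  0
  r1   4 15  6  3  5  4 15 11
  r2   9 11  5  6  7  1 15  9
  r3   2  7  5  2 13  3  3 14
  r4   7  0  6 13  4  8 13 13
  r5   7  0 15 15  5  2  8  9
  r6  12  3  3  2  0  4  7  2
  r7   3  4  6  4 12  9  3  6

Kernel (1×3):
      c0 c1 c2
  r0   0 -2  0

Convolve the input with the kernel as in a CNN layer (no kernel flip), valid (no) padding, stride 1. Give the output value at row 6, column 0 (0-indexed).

The receptive field on the input at this output position is [12 3 3]. Elementwise product with the kernel and sum: 3·-2.

-6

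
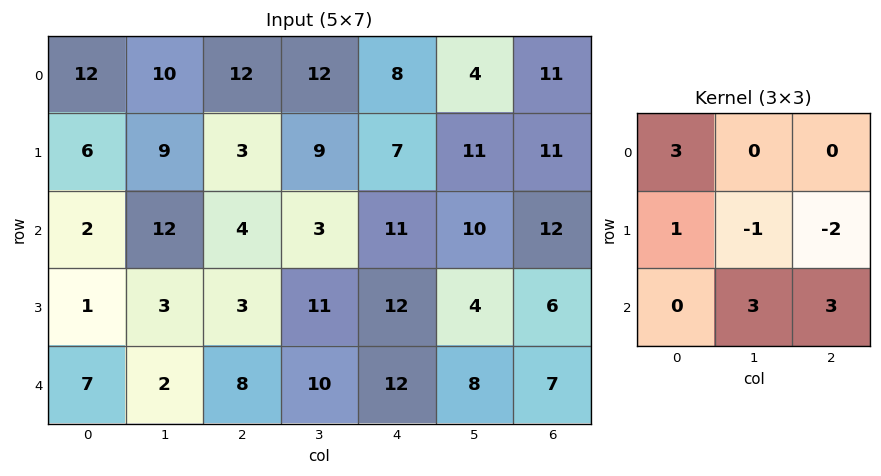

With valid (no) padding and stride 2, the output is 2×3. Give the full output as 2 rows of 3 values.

75 58 64
28 46 74

Output[0,0]: The receptive field on the input at this output position is [12 10 12 / 6 9 3 / 2 12 4]. Elementwise product with the kernel and sum: 12·3 + 6·1 + 9·-1 + 3·-2 + 12·3 + 4·3.
Output[0,1]: The receptive field on the input at this output position is [12 12 8 / 3 9 7 / 4 3 11]. Elementwise product with the kernel and sum: 12·3 + 3·1 + 9·-1 + 7·-2 + 3·3 + 11·3.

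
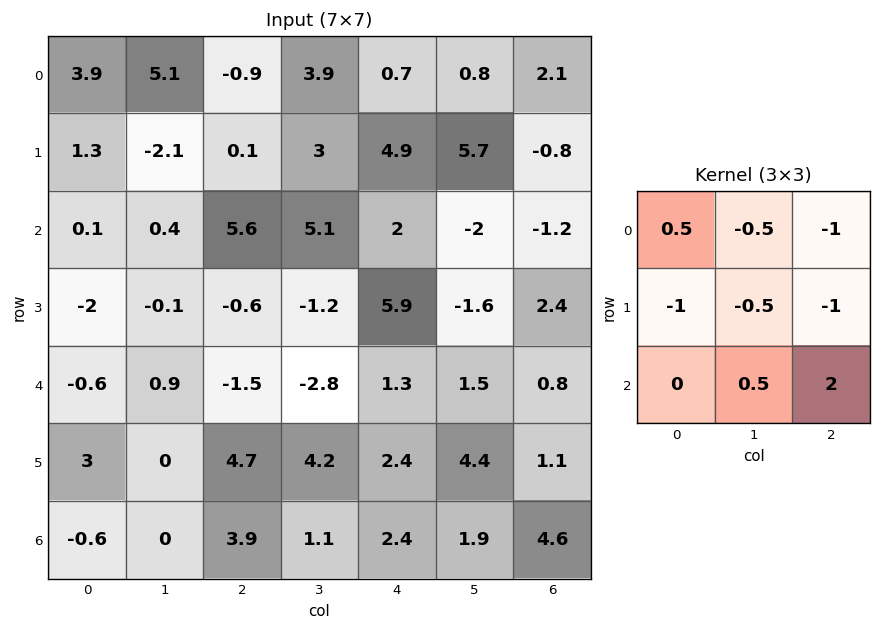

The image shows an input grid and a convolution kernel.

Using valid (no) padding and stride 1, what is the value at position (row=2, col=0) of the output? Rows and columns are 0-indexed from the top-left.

-5.65

The receptive field on the input at this output position is [0.1 0.4 5.6 / -2 -0.1 -0.6 / -0.6 0.9 -1.5]. Elementwise product with the kernel and sum: 0.1·0.5 + 0.4·-0.5 + 5.6·-1 + -2·-1 + -0.1·-0.5 + -0.6·-1 + 0.9·0.5 + -1.5·2.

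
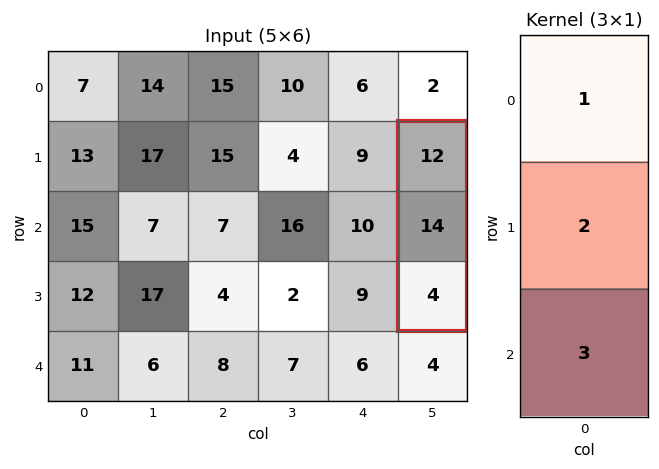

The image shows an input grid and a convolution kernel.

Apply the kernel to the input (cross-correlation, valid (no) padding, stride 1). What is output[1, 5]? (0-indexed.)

The receptive field on the input at this output position is [12 / 14 / 4]. Elementwise product with the kernel and sum: 12·1 + 14·2 + 4·3.

52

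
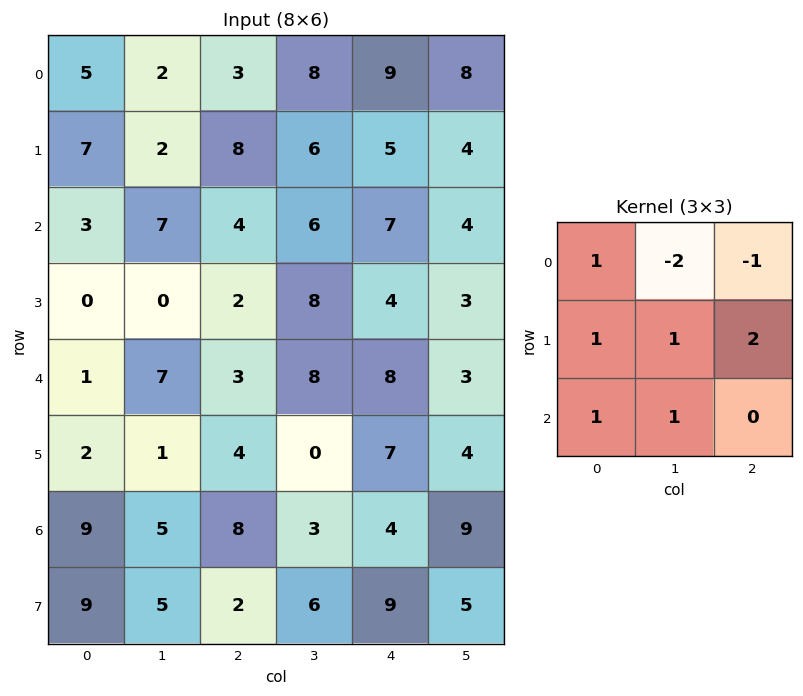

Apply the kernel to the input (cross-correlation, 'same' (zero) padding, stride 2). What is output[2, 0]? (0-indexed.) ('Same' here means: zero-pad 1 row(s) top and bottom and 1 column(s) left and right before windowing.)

17

The receptive field on the zero-padded input at this output position is [0 0 0 / 0 1 7 / 0 2 1]. Elementwise product with the kernel and sum: 0·1 + 0·-2 + 0·-1 + 0·1 + 1·1 + 7·2 + 0·1 + 2·1.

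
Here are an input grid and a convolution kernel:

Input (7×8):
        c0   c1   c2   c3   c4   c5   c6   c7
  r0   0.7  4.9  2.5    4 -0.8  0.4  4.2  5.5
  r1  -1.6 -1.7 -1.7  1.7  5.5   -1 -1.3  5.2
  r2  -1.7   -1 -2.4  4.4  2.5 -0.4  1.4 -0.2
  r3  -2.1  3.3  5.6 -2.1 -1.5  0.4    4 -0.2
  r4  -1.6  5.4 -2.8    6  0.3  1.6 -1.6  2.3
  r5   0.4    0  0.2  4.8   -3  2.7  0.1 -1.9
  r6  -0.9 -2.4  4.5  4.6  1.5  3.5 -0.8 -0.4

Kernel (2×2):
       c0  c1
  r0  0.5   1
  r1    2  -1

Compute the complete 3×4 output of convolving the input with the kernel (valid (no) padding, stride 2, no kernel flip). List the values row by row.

Output[0,0]: The receptive field on the input at this output position is [0.7 4.9 / -1.6 -1.7]. Elementwise product with the kernel and sum: 0.7·0.5 + 4.9·1 + -1.6·2 + -1.7·-1.

3.75 0.15 12 -0.2
-9.35 16.5 -2.55 8.7
5.4 0.2 -6.95 3.6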